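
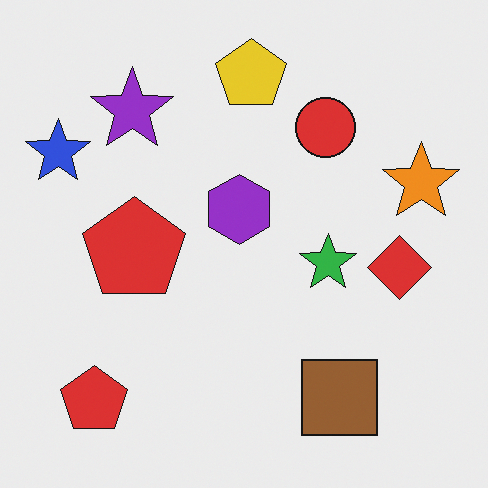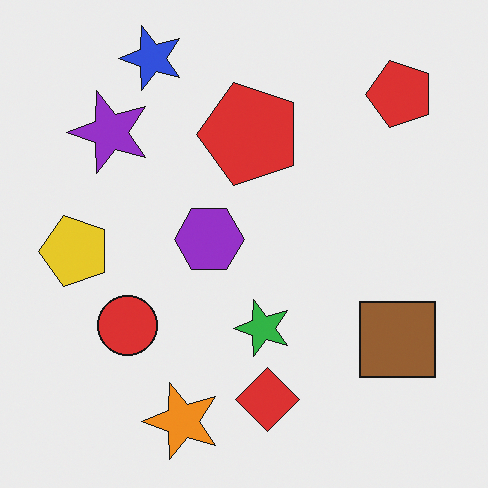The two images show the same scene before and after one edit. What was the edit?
The image was transposed (reflected across the top-left ↔ bottom-right diagonal).

Shapes have swapped their row and column positions — what was in the top-right is now in the bottom-left — a diagonal reflection.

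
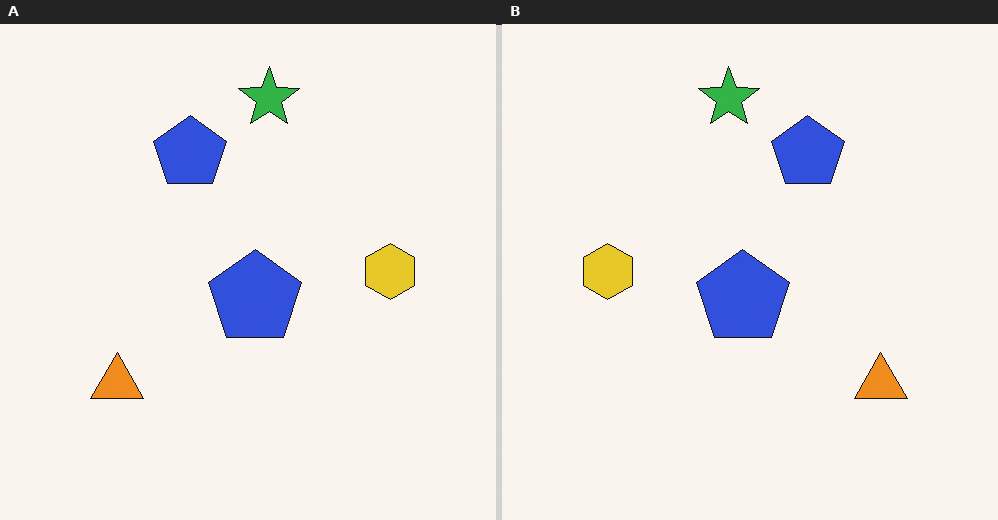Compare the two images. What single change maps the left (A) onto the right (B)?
This is the original image flipped horizontally (left ↔ right).

The yellow hexagon is in the right of the left (A) image and the left of the right (B) — shapes on opposite sides of the vertical midline have swapped in a mirror flip.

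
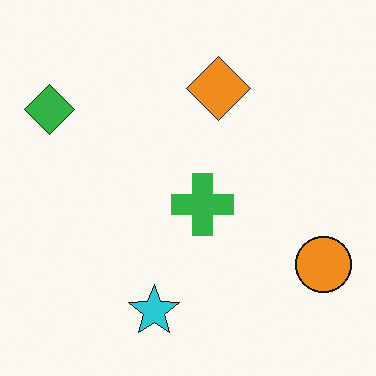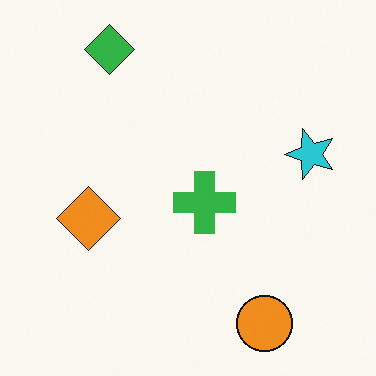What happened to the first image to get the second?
This is the original image transposed (reflected across the top-left ↔ bottom-right diagonal).

Shapes have swapped their row and column positions — what was in the top-right is now in the bottom-left — a diagonal reflection.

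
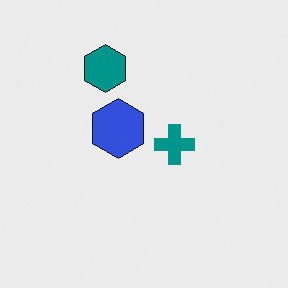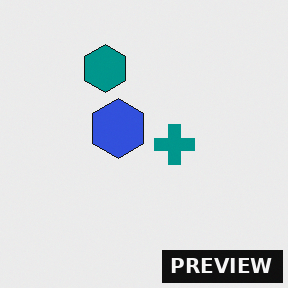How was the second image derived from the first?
Watermarked with the text "PREVIEW" in the lower-right corner.

A dark label reading "PREVIEW" appears in the lower-right corner.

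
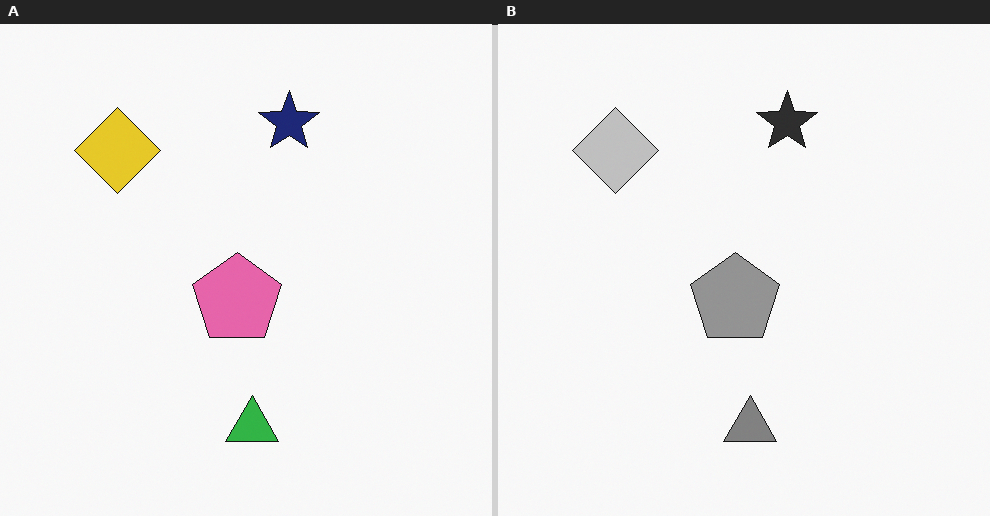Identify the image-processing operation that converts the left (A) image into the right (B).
This is the original image converted to grayscale.

All color is removed — every shape is now a shade of grey.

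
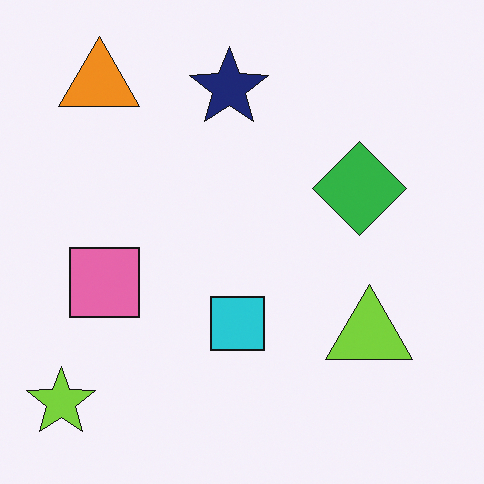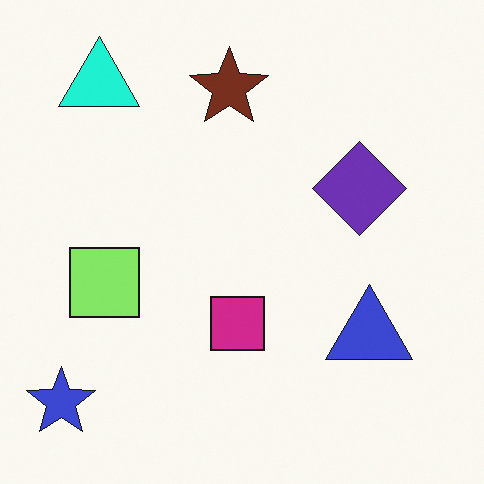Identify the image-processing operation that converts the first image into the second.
The transformation is: hue-shifted noticeably.

Every shape's color has rotated by the same amount around the hue wheel — a uniform hue shift.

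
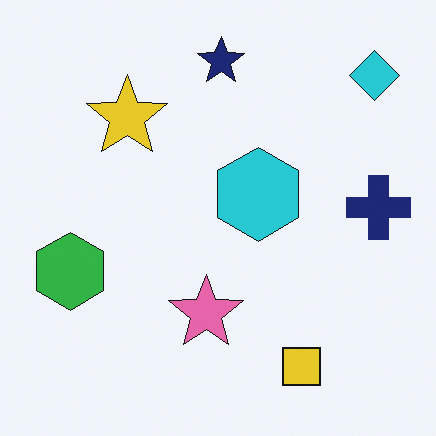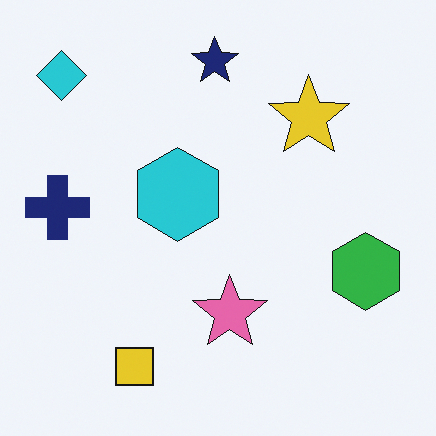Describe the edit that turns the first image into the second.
The transformation is: flipped horizontally (left ↔ right).

The navy cross is in the right of the first image and the left of the second — shapes on opposite sides of the vertical midline have swapped in a mirror flip.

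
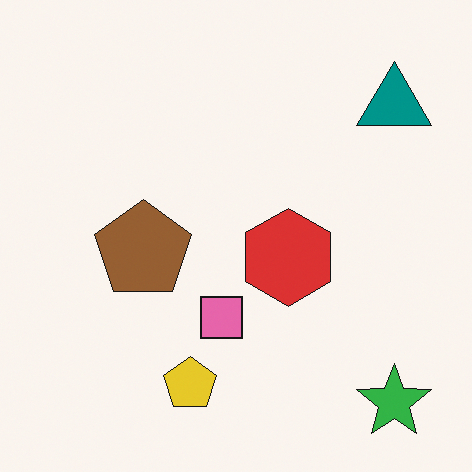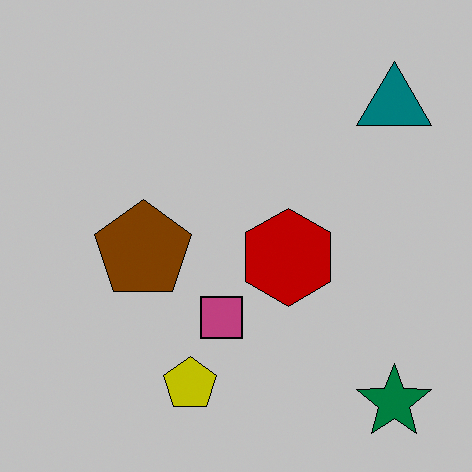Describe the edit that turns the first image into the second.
Aggressively posterized.

Each flat color has snapped to a coarser quantized level — most visibly, the near-white background has dropped to a flat grey.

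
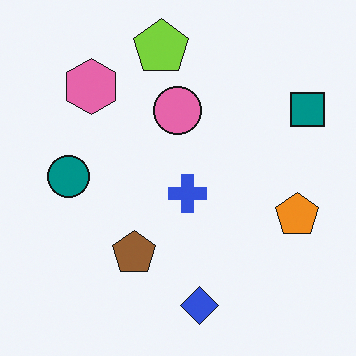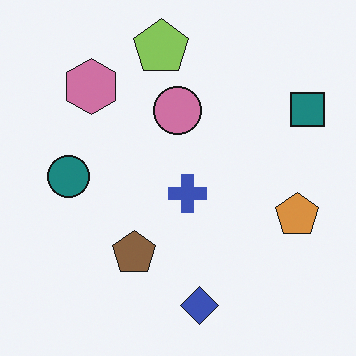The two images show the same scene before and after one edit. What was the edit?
The transformation is: slightly desaturated.

All colors are more muted and greyish — a global saturation change.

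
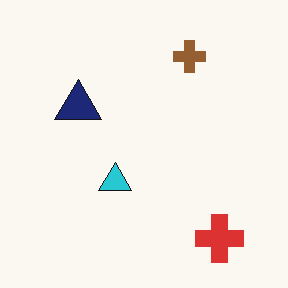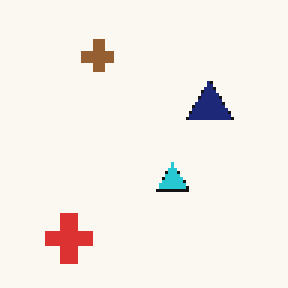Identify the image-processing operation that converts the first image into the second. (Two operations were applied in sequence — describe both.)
It was lightly pixelated (a mild mosaic effect), then flipped horizontally (left ↔ right).

Shapes are reduced to large square blocks; fine edges and outlines are lost — a downscale-then-upscale (mosaic) effect. The red cross is in the bottom-right of the first image and the bottom-left of the second — shapes on opposite sides of the vertical midline have swapped in a mirror flip.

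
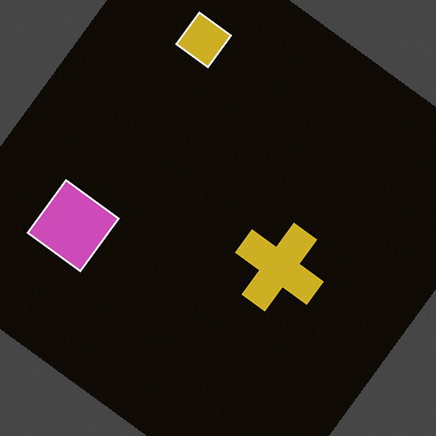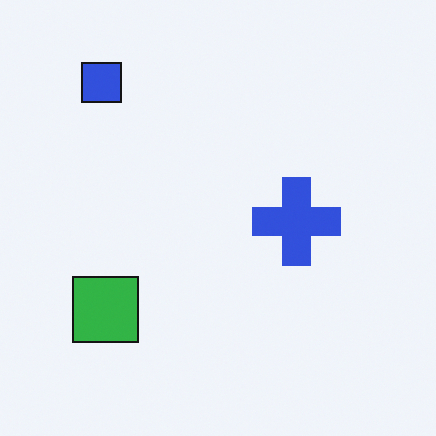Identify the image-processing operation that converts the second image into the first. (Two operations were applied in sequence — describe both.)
The first image is the second color-inverted (negative), then rotated clockwise by a large amount — several tens of degrees.

The light background has become dark and every shape's color is its complement — a photographic negative. Every shape is tilted by the same angle and the image corners show triangular fill wedges — a whole-image rotation by a non-right angle.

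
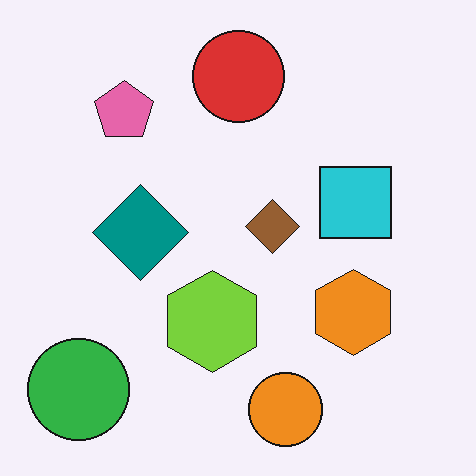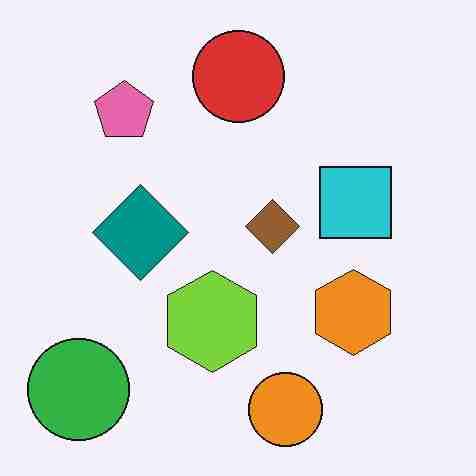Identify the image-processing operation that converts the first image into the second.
It was degraded with heavy JPEG compression.

Blocky 8×8 compression artifacts appear around shape edges and the flat background shows ringing — characteristic JPEG degradation.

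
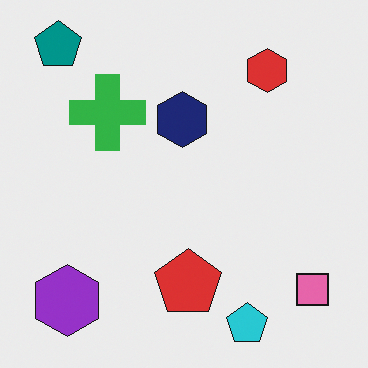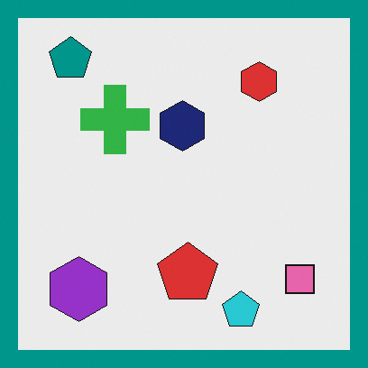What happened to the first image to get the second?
This is the original image framed with a teal border.

A solid teal frame runs around the edge of the second image, with the content slightly shrunk inside it.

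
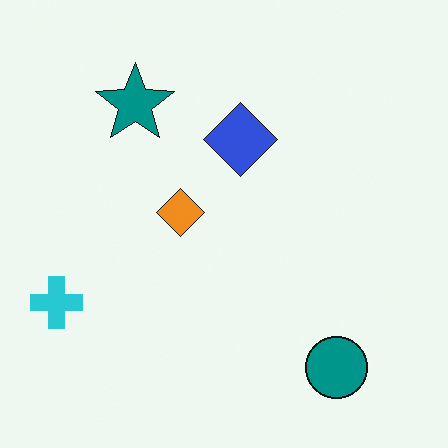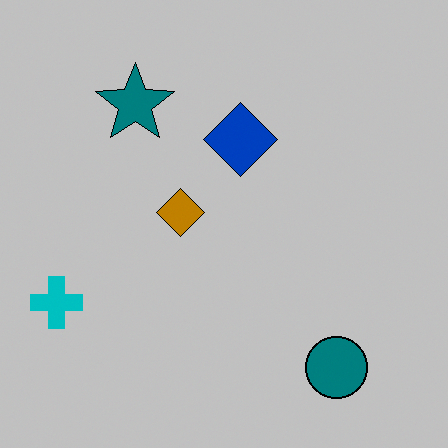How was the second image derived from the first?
Aggressively posterized.

Each flat color has snapped to a coarser quantized level — most visibly, the near-white background has dropped to a flat grey.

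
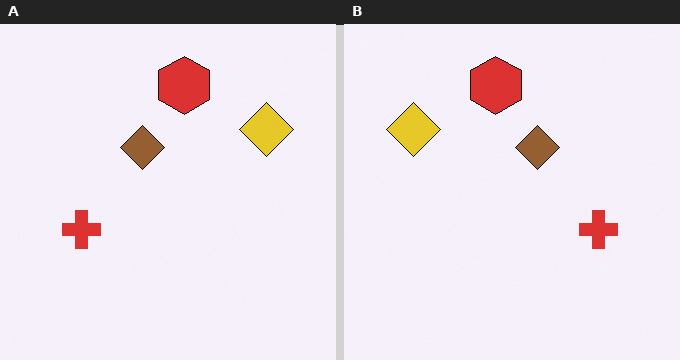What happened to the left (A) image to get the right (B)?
Flipped horizontally (left ↔ right).

The yellow diamond is in the top-right of the left (A) image and the top-left of the right (B) — shapes on opposite sides of the vertical midline have swapped in a mirror flip.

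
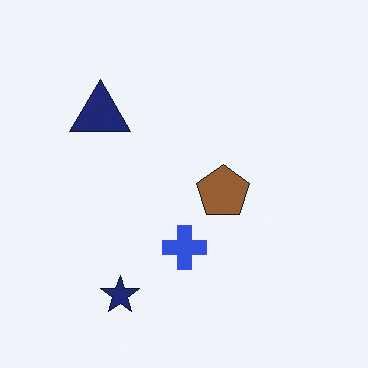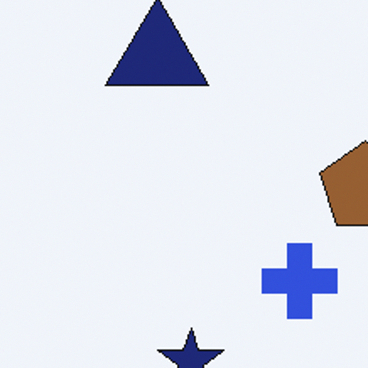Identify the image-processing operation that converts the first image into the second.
It was cropped to a noticeably smaller region and rescaled.

The visible shapes are larger and the field of view is narrower; shapes near the original edges may be partly or wholly outside the frame — a crop-and-rescale.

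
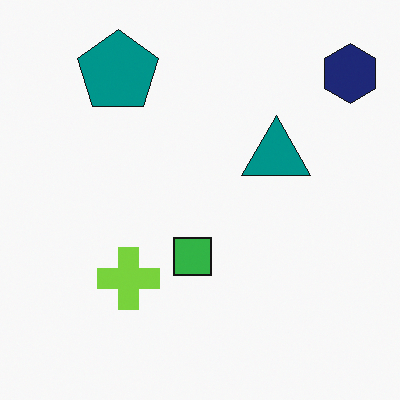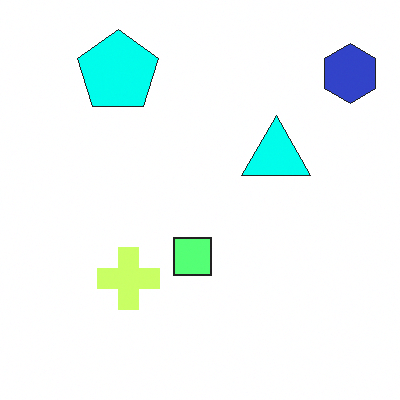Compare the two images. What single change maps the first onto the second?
The second image is the first substantially brightened.

Every pixel — background and shapes alike — is uniformly brightened.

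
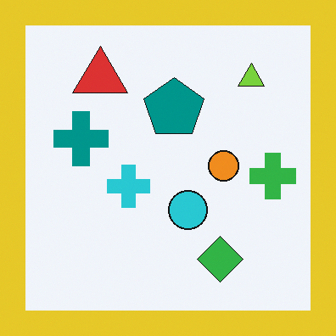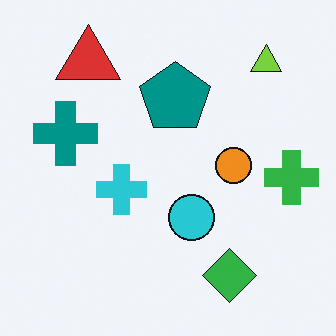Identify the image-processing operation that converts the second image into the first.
The transformation is: framed with a yellow border.

A solid yellow frame runs around the edge of the first image, with the content slightly shrunk inside it.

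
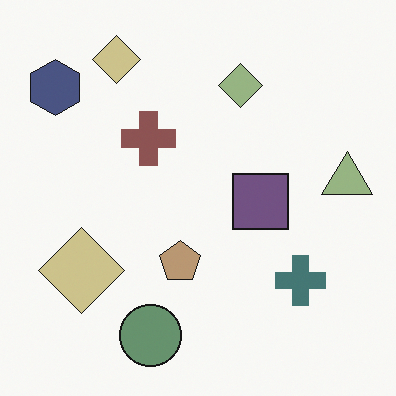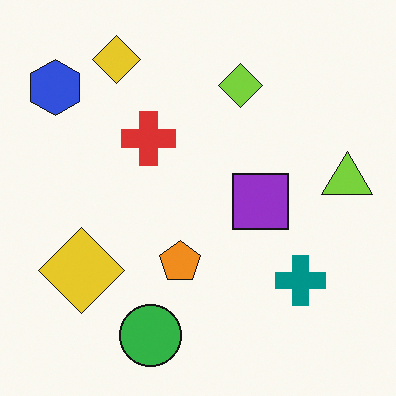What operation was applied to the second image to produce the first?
The transformation is: heavily desaturated.

All colors are more muted and greyish — a global saturation change.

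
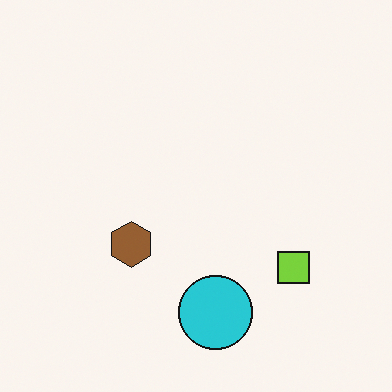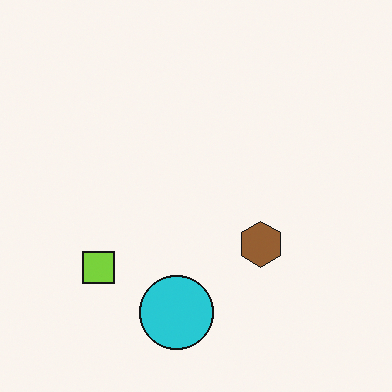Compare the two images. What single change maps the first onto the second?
Flipped horizontally (left ↔ right).

The lime square is in the bottom-right of the first image and the bottom-left of the second — shapes on opposite sides of the vertical midline have swapped in a mirror flip.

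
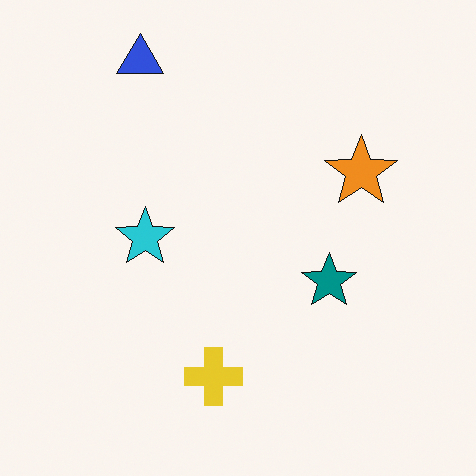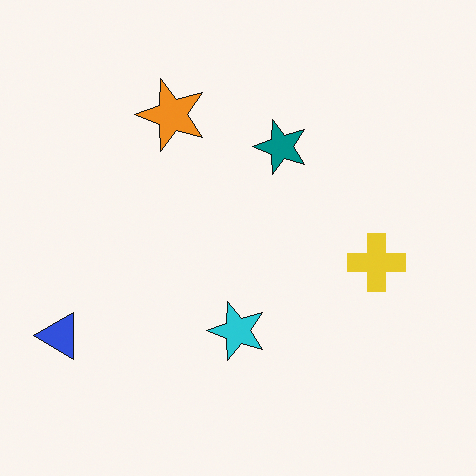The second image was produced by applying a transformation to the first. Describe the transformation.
Rotated 90° counter-clockwise.

The blue triangle sits in the top-left of the first image and the bottom-left of the second — consistent with a whole-image 90° counter-clockwise rotation.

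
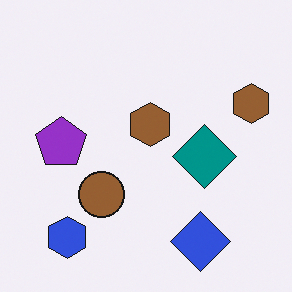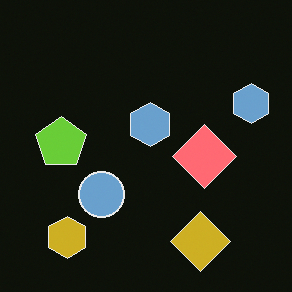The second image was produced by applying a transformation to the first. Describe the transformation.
The image was color-inverted (negative).

The light background has become dark and every shape's color is its complement — a photographic negative.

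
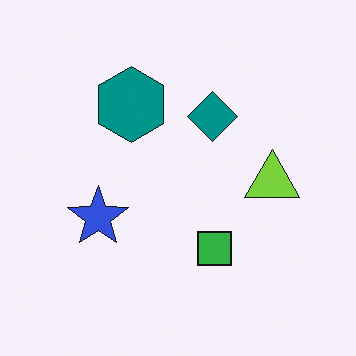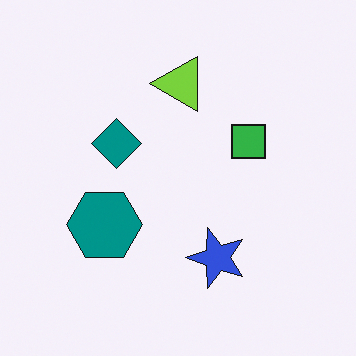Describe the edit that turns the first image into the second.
This is the original image rotated 90° counter-clockwise.

The lime triangle sits in the right of the first image and the top of the second — consistent with a whole-image 90° counter-clockwise rotation.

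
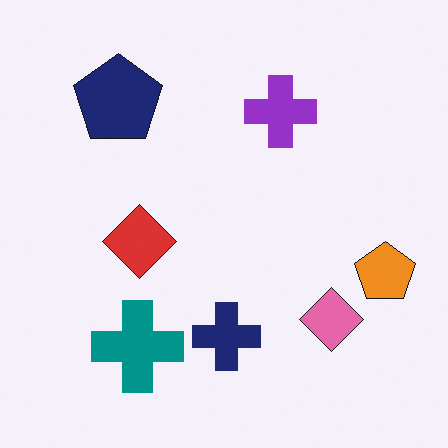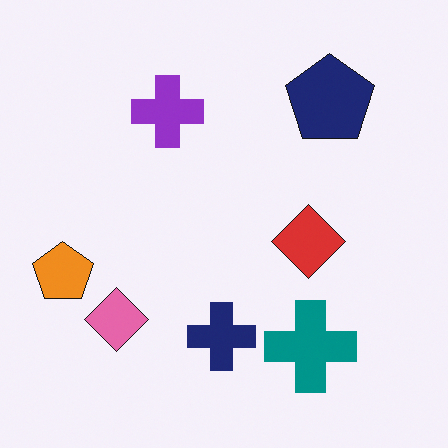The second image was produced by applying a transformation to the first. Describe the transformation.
Flipped horizontally (left ↔ right).

The orange pentagon is in the right of the first image and the left of the second — shapes on opposite sides of the vertical midline have swapped in a mirror flip.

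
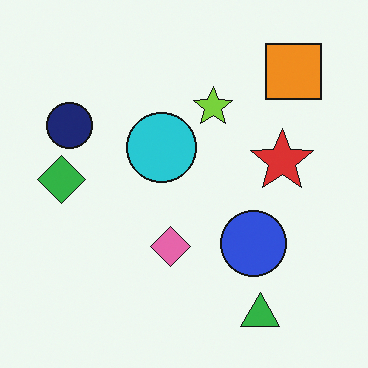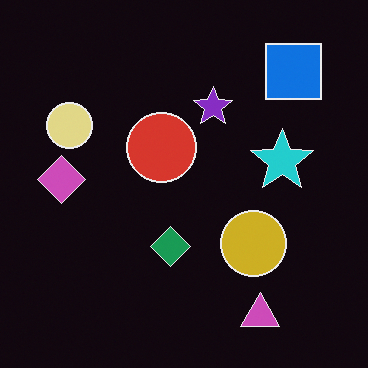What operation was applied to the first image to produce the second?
This is the original image color-inverted (negative).

The light background has become dark and every shape's color is its complement — a photographic negative.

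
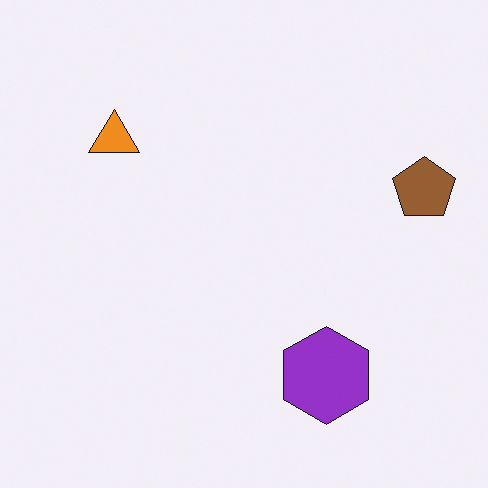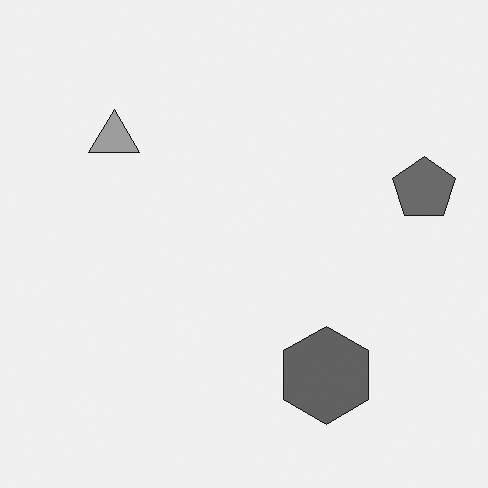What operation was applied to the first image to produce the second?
The second image is the first converted to grayscale.

All color is removed — every shape is now a shade of grey.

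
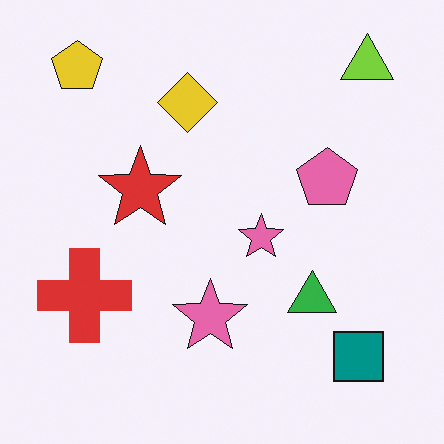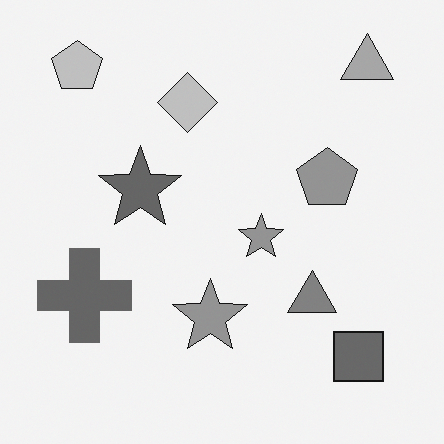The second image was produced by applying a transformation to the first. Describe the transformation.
The image was converted to grayscale.

All color is removed — every shape is now a shade of grey.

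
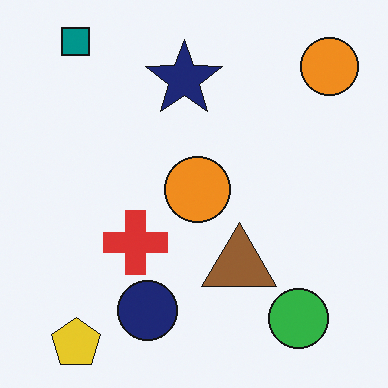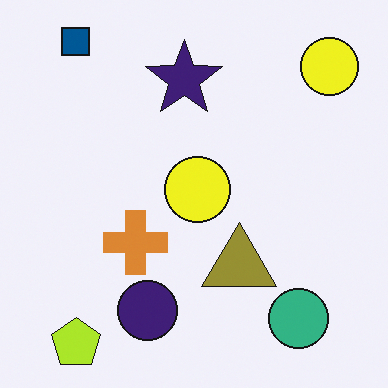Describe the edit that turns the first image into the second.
The image was hue-shifted by a small amount.

Every shape's color has rotated by the same amount around the hue wheel — a uniform hue shift.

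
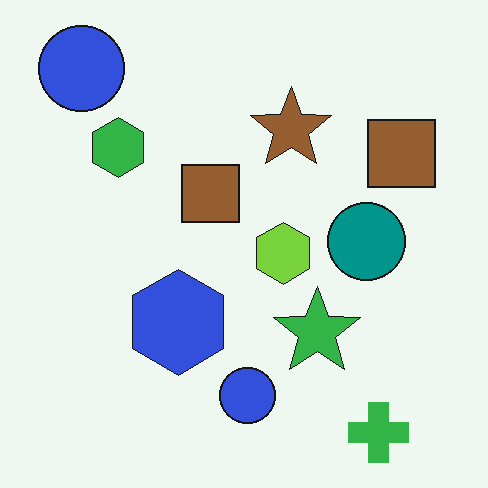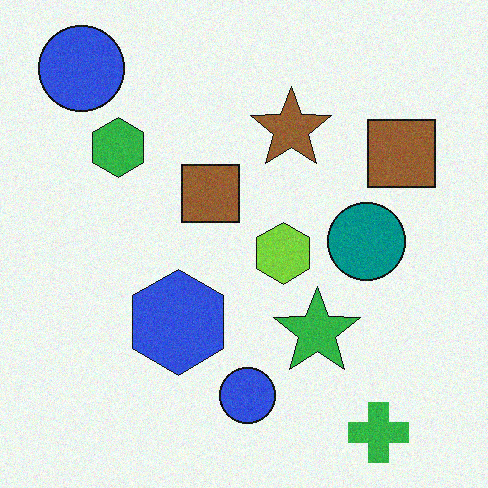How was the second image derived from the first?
It was degraded with light additive noise.

Random speckle covers the whole image, including the flat background.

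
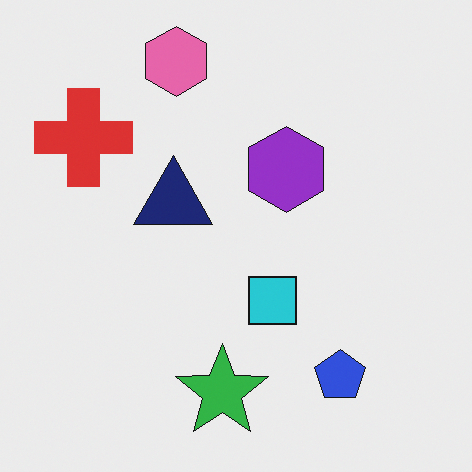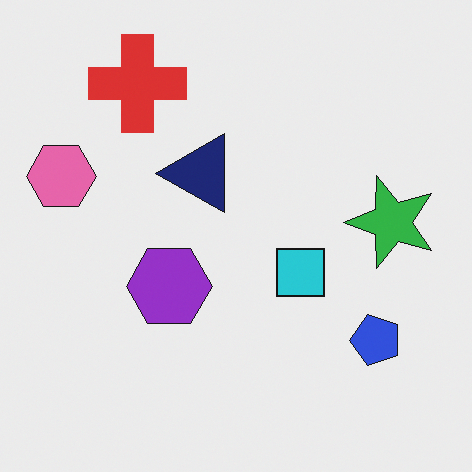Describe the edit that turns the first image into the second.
The transformation is: transposed (reflected across the top-left ↔ bottom-right diagonal).

Shapes have swapped their row and column positions — what was in the top-right is now in the bottom-left — a diagonal reflection.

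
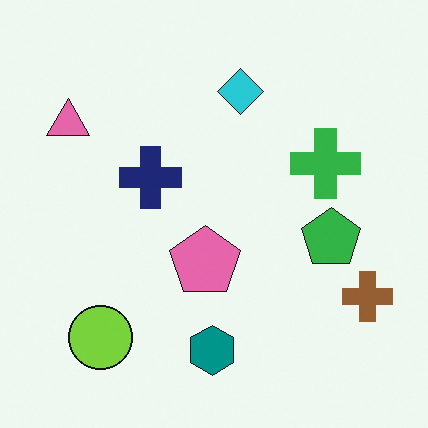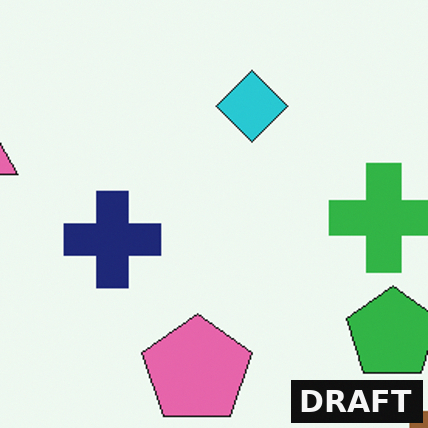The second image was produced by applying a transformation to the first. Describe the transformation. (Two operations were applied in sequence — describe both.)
Cropped slightly and scaled back up, then watermarked with the text "DRAFT" in the lower-right corner.

The visible shapes are larger and the field of view is narrower; shapes near the original edges may be partly or wholly outside the frame — a crop-and-rescale. A dark label reading "DRAFT" appears in the lower-right corner.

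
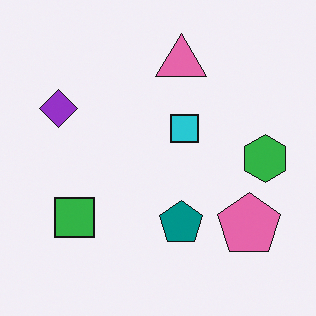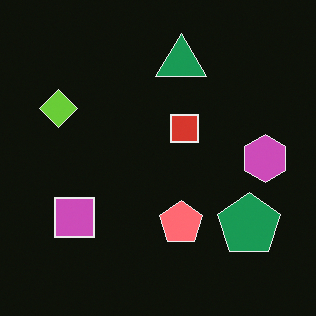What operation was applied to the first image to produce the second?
This is the original image color-inverted (negative).

The light background has become dark and every shape's color is its complement — a photographic negative.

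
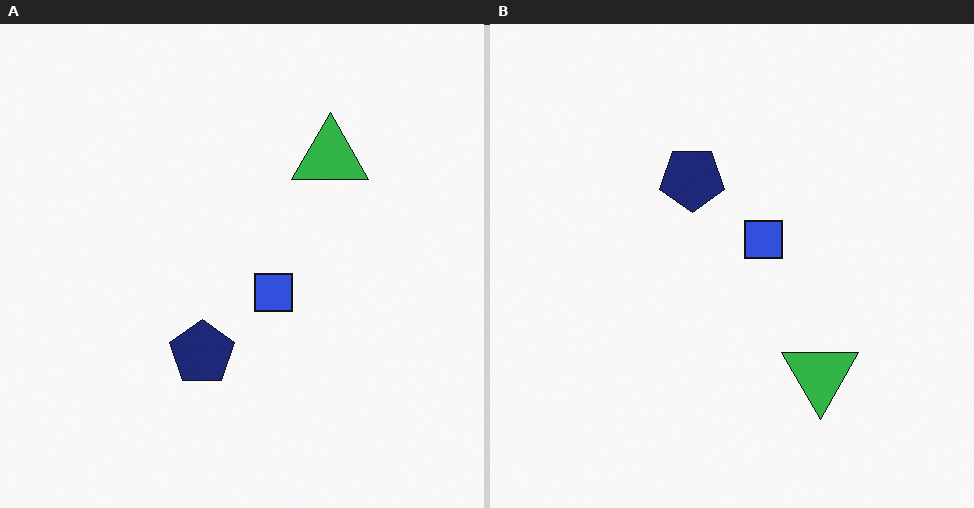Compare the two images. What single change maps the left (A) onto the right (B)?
The right (B) image is the left (A) flipped vertically (top ↔ bottom).

The green triangle is in the top-right of the left (A) image and the bottom-right of the right (B) — shapes on opposite sides of the horizontal midline have swapped in a mirror flip.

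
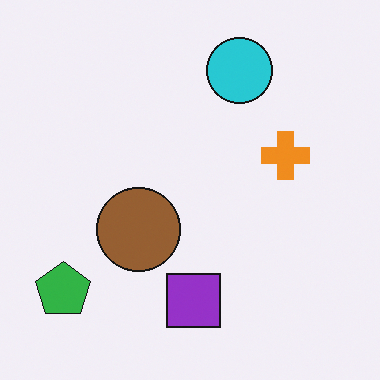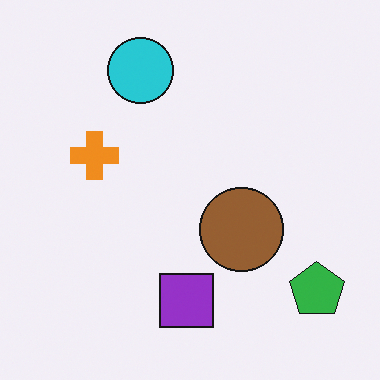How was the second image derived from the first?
The second image is the first flipped horizontally (left ↔ right).

The green pentagon is in the bottom-left of the first image and the bottom-right of the second — shapes on opposite sides of the vertical midline have swapped in a mirror flip.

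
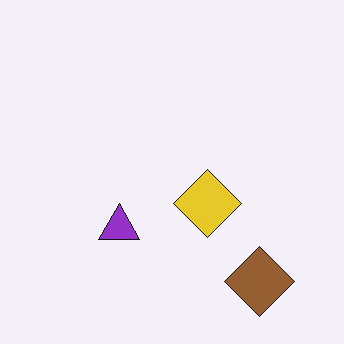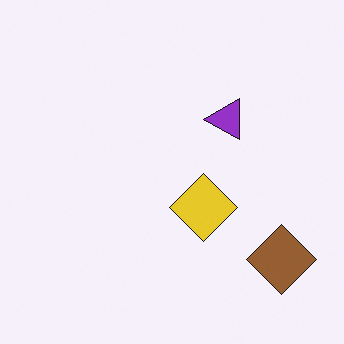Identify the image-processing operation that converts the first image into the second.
This is the original image transposed (reflected across the top-left ↔ bottom-right diagonal).

Shapes have swapped their row and column positions — what was in the top-right is now in the bottom-left — a diagonal reflection.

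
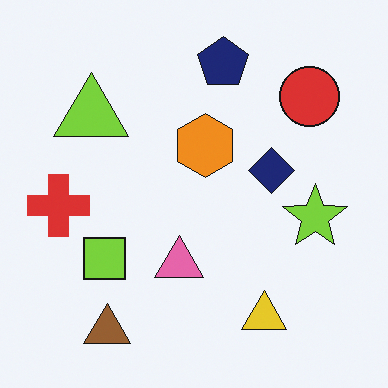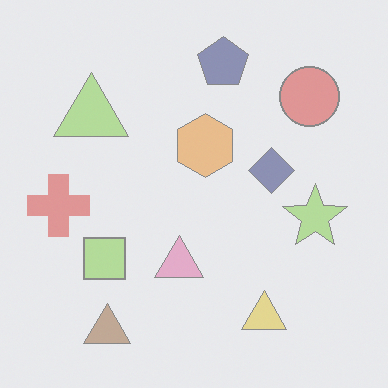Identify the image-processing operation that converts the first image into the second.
The image was given much lower contrast.

Tones are pushed toward mid-grey across the whole image — a global contrast change.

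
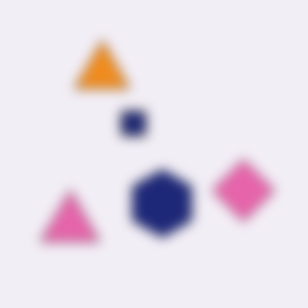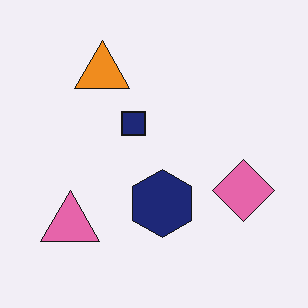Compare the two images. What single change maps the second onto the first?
It was strongly gaussian-blurred.

Shape edges and outlines are uniformly softened across the whole image.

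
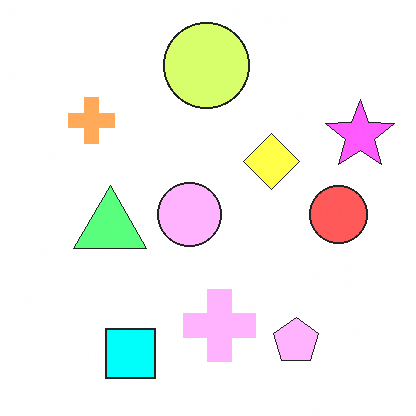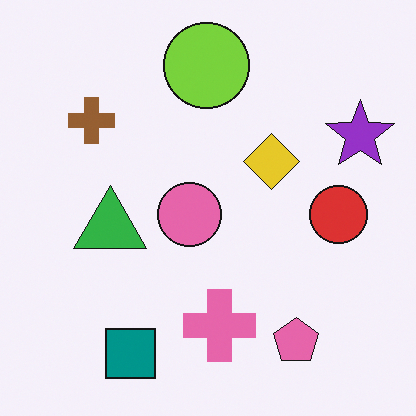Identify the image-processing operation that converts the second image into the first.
The first image is the second substantially brightened.

Every pixel — background and shapes alike — is uniformly brightened.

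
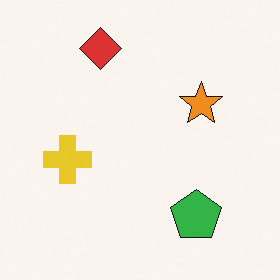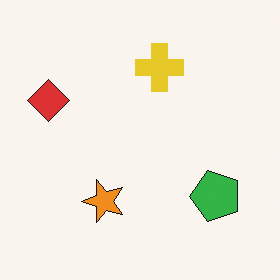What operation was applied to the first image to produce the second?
It was transposed (reflected across the top-left ↔ bottom-right diagonal).

Shapes have swapped their row and column positions — what was in the top-right is now in the bottom-left — a diagonal reflection.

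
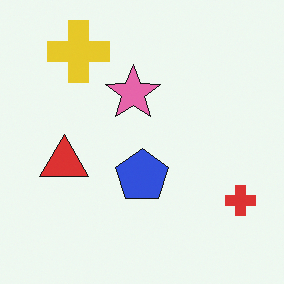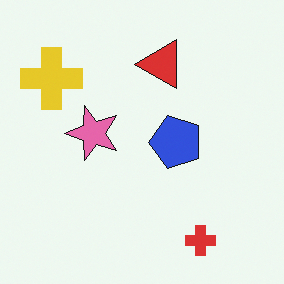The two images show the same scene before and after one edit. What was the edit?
Transposed (reflected across the top-left ↔ bottom-right diagonal).

Shapes have swapped their row and column positions — what was in the top-right is now in the bottom-left — a diagonal reflection.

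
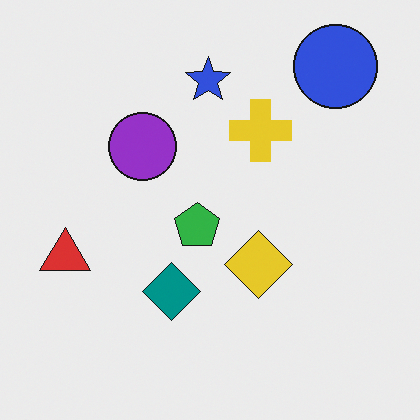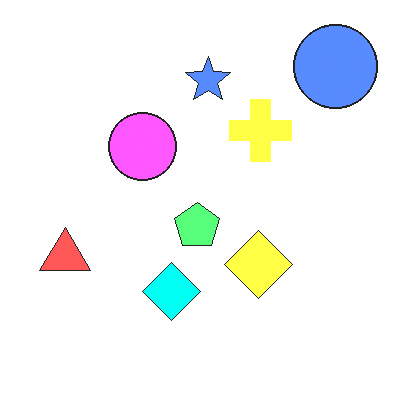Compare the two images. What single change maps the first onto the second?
Substantially brightened.

Every pixel — background and shapes alike — is uniformly brightened.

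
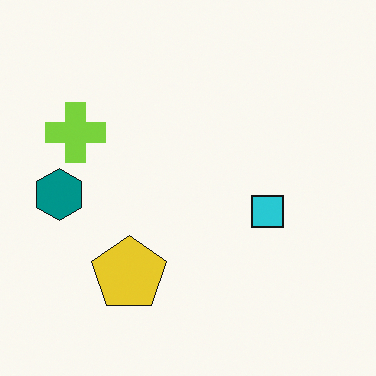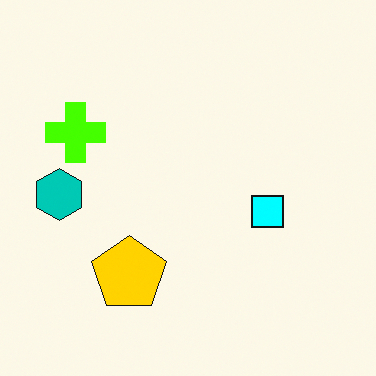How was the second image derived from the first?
The image was made much more vivid (saturation change).

All colors are more vivid — a global saturation change.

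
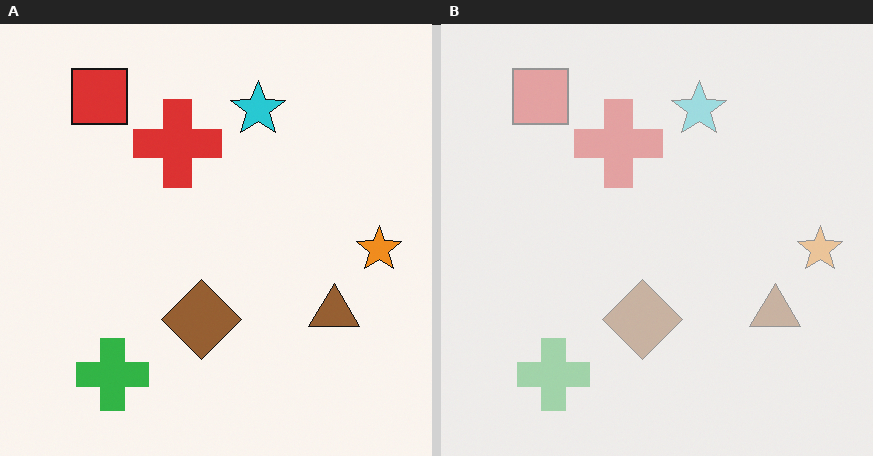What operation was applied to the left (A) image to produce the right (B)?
The right (B) image is the left (A) given much lower contrast.

Tones are pushed toward mid-grey across the whole image — a global contrast change.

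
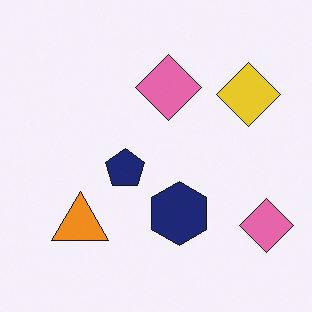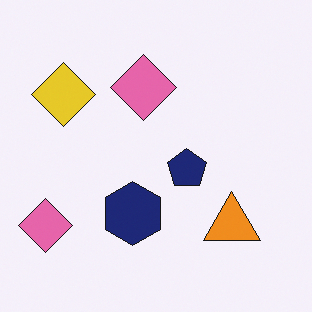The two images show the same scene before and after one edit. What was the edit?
This is the original image flipped horizontally (left ↔ right).

The yellow diamond is in the top-right of the first image and the top-left of the second — shapes on opposite sides of the vertical midline have swapped in a mirror flip.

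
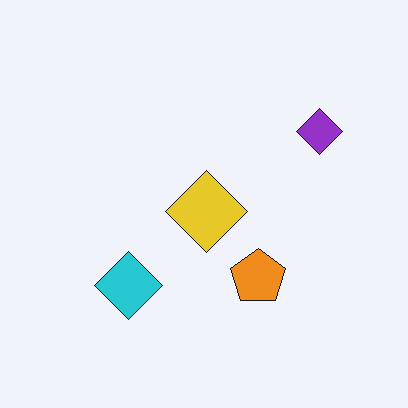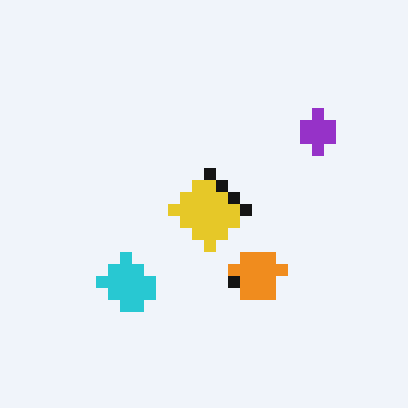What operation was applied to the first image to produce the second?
It was heavily pixelated into large blocks.

Shapes are reduced to large square blocks; fine edges and outlines are lost — a downscale-then-upscale (mosaic) effect.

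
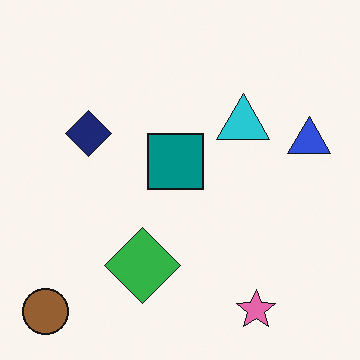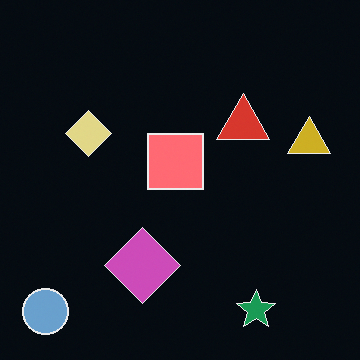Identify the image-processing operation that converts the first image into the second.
It was color-inverted (negative).

The light background has become dark and every shape's color is its complement — a photographic negative.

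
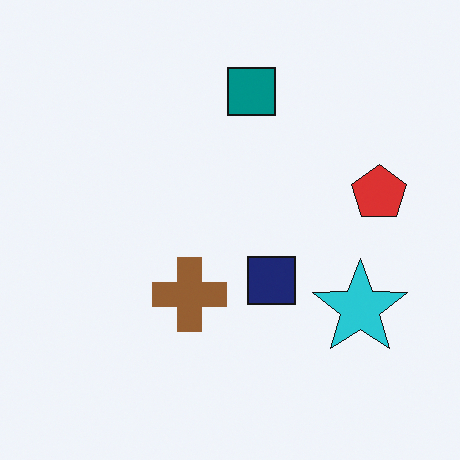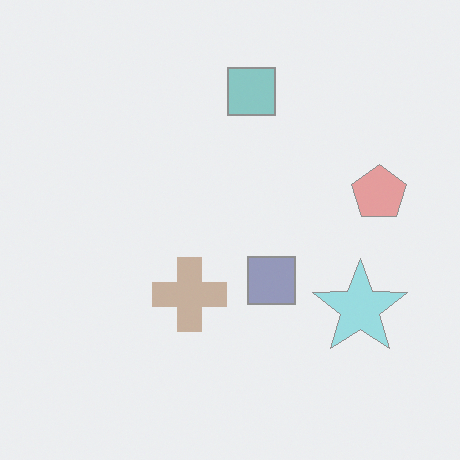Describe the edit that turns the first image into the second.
The transformation is: washed out (contrast reduced).

Tones are pushed toward mid-grey across the whole image — a global contrast change.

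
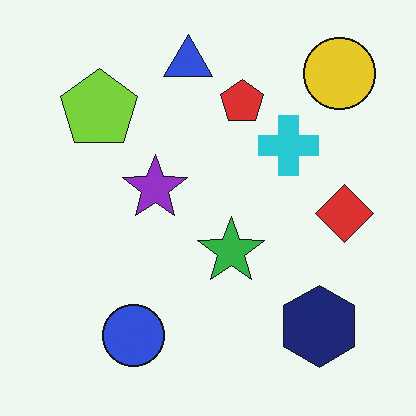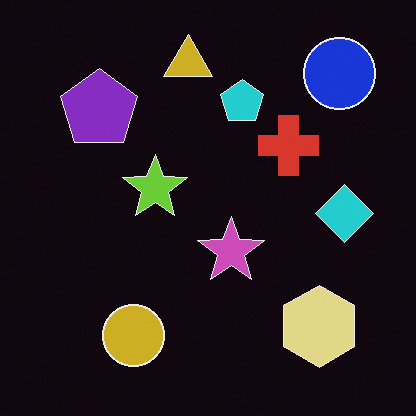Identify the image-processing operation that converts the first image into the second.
Color-inverted (negative).

The light background has become dark and every shape's color is its complement — a photographic negative.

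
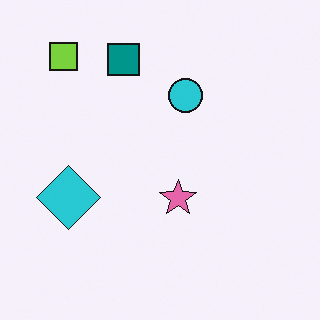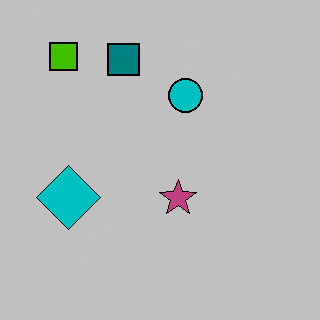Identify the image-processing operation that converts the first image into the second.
The second image is the first aggressively posterized.

Each flat color has snapped to a coarser quantized level — most visibly, the near-white background has dropped to a flat grey.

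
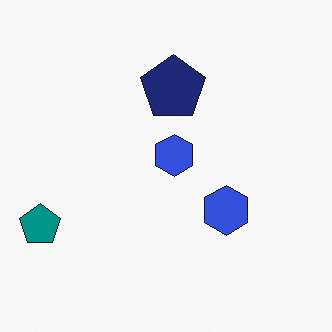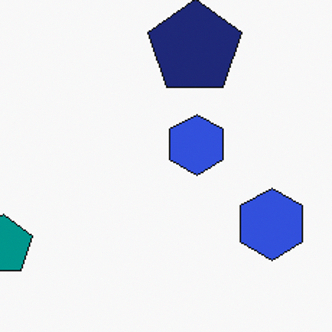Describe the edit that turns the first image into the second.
This is the original image cropped slightly and scaled back up.

The visible shapes are larger and the field of view is narrower; shapes near the original edges may be partly or wholly outside the frame — a crop-and-rescale.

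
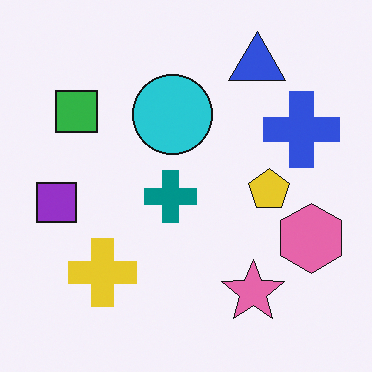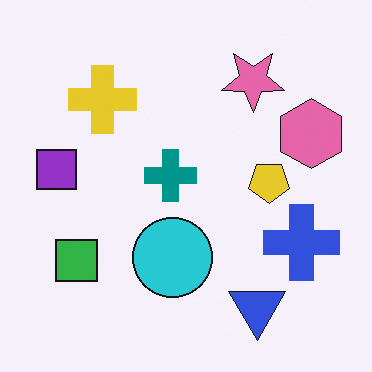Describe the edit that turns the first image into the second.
Flipped vertically (top ↔ bottom).

The blue triangle is in the top-right of the first image and the bottom-right of the second — shapes on opposite sides of the horizontal midline have swapped in a mirror flip.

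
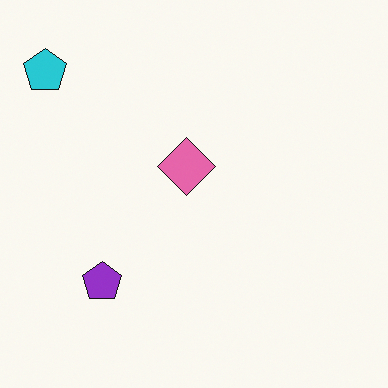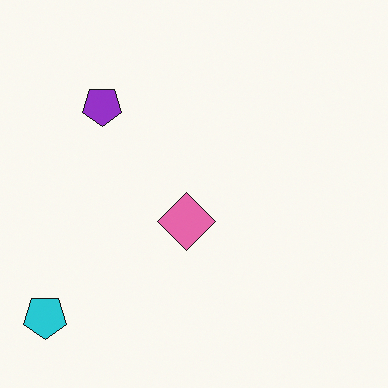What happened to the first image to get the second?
The image was flipped vertically (top ↔ bottom).

The cyan pentagon is in the top-left of the first image and the bottom-left of the second — shapes on opposite sides of the horizontal midline have swapped in a mirror flip.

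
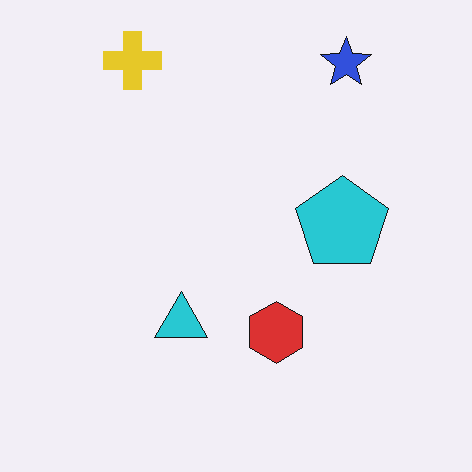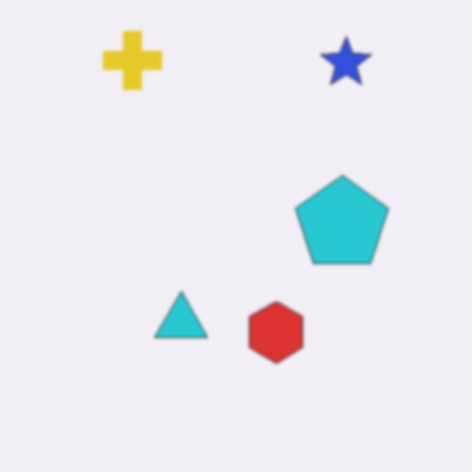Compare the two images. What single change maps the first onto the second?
The second image is the first slightly softened.

Shape edges and outlines are uniformly softened across the whole image.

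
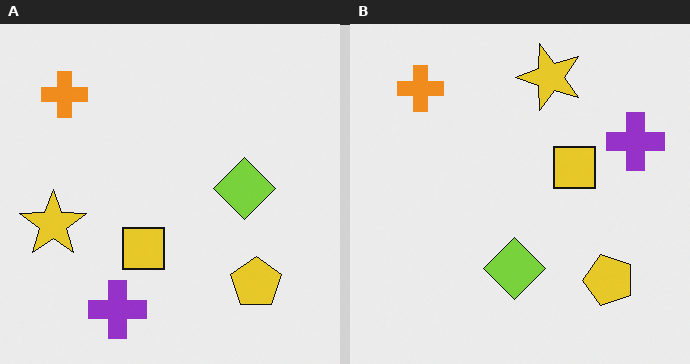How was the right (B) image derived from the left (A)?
Transposed (reflected across the top-left ↔ bottom-right diagonal).

Shapes have swapped their row and column positions — what was in the top-right is now in the bottom-left — a diagonal reflection.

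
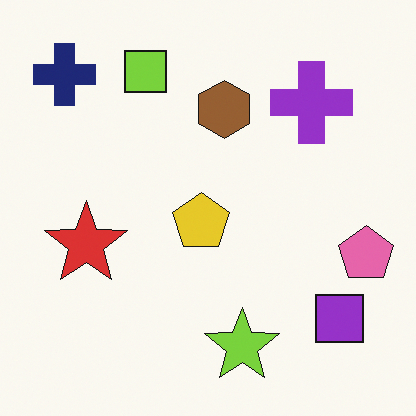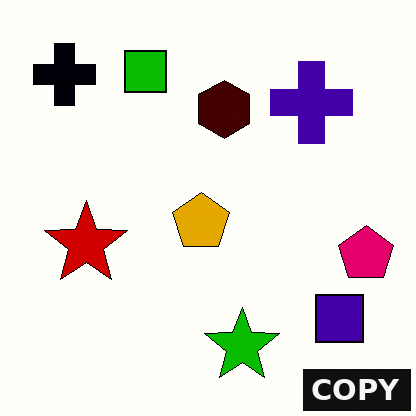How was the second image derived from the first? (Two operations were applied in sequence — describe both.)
It was boosted in contrast, then watermarked with the text "COPY" in the lower-right corner.

Tones are pushed away from mid-grey across the whole image — a global contrast change. A dark label reading "COPY" appears in the lower-right corner.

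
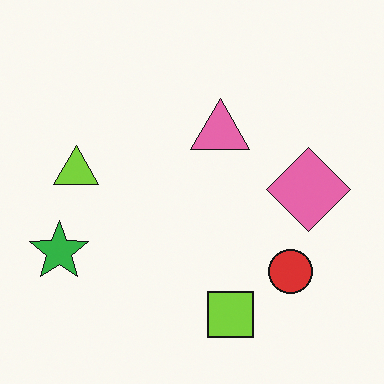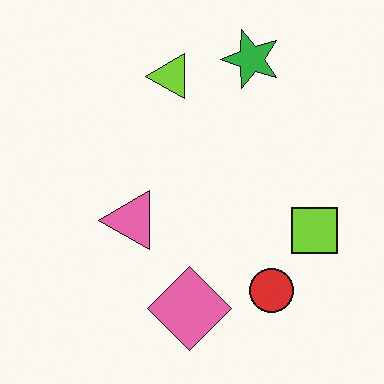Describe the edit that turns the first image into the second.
The image was transposed (reflected across the top-left ↔ bottom-right diagonal).

Shapes have swapped their row and column positions — what was in the top-right is now in the bottom-left — a diagonal reflection.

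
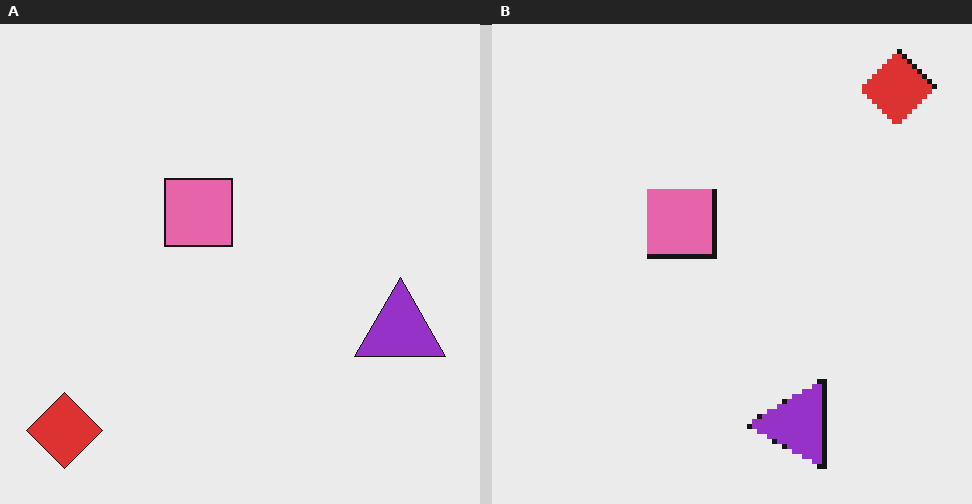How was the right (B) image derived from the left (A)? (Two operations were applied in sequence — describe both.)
The image was transposed (reflected across the top-left ↔ bottom-right diagonal), then mildly pixelated.

Shapes have swapped their row and column positions — what was in the top-right is now in the bottom-left — a diagonal reflection. Shapes are reduced to large square blocks; fine edges and outlines are lost — a downscale-then-upscale (mosaic) effect.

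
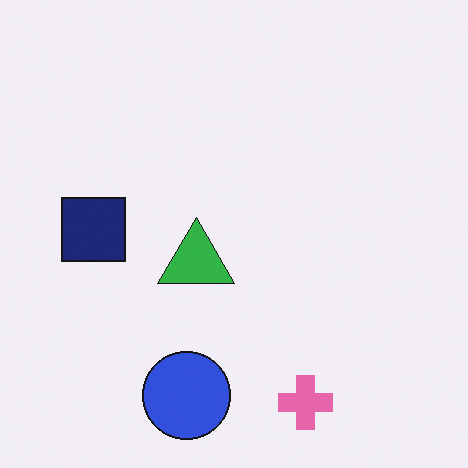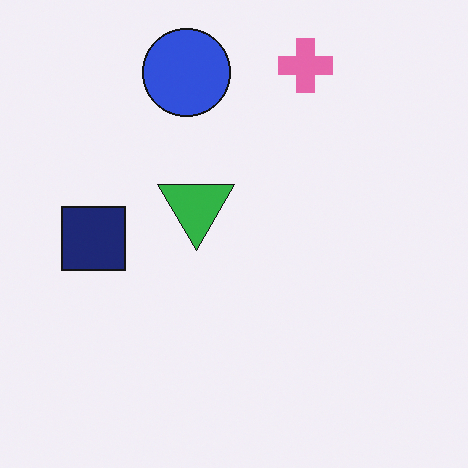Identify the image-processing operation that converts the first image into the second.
Flipped vertically (top ↔ bottom).

The pink cross is in the bottom of the first image and the top of the second — shapes on opposite sides of the horizontal midline have swapped in a mirror flip.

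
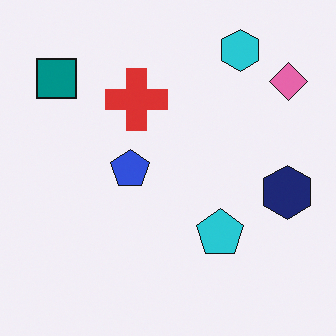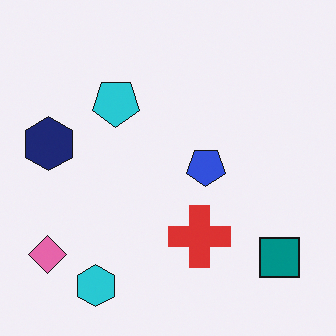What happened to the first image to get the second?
This is the original image rotated 180°.

The pink diamond sits in the top-right of the first image and the bottom-left of the second — consistent with a whole-image 180° rotation.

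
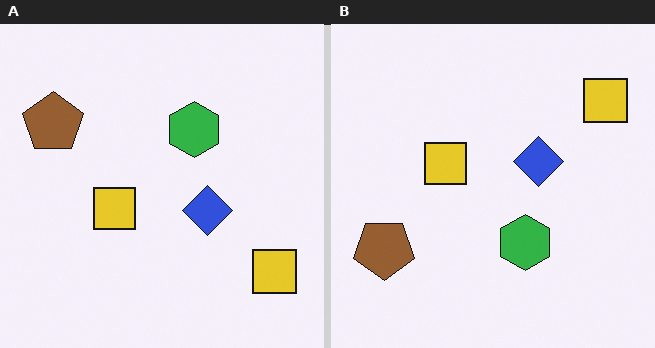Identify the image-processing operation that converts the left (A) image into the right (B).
This is the original image flipped vertically (top ↔ bottom).

The brown pentagon is in the top-left of the left (A) image and the bottom-left of the right (B) — shapes on opposite sides of the horizontal midline have swapped in a mirror flip.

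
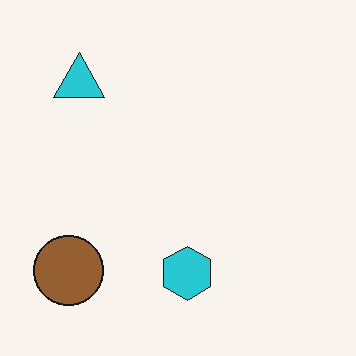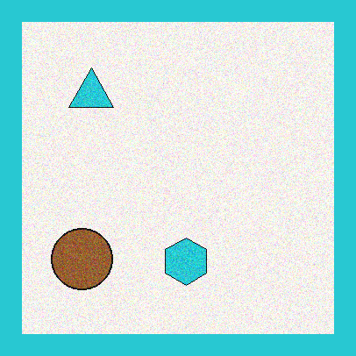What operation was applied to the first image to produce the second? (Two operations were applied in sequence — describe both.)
It was degraded with moderate additive noise, then framed with a cyan border.

Random speckle covers the whole image, including the flat background. A solid cyan frame runs around the edge of the second image, with the content slightly shrunk inside it.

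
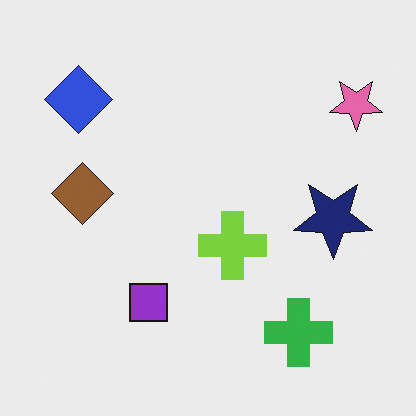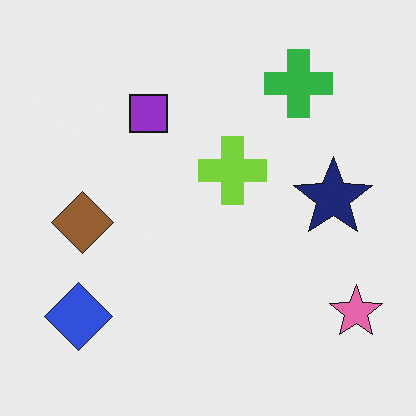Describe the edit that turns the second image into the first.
Flipped vertically (top ↔ bottom).

The green cross is in the top-right of the second image and the bottom-right of the first — shapes on opposite sides of the horizontal midline have swapped in a mirror flip.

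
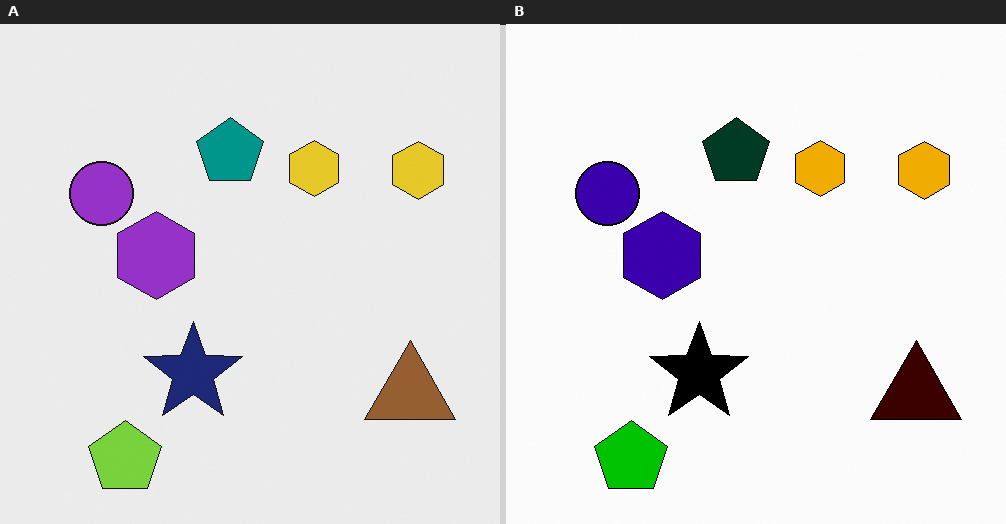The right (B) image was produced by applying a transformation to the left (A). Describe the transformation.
This is the original image boosted in contrast.

Tones are pushed away from mid-grey across the whole image — a global contrast change.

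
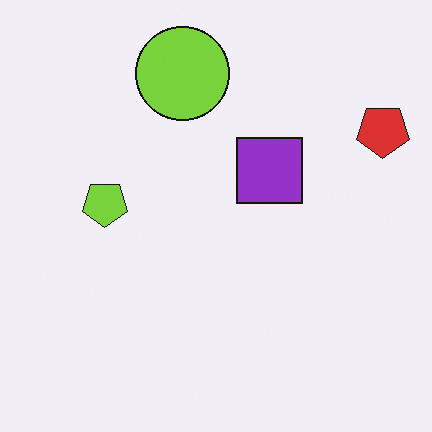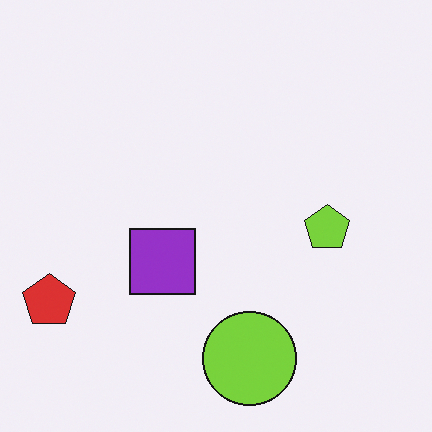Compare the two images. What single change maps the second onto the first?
The first image is the second rotated 180°.

The red pentagon sits in the bottom-left of the second image and the top-right of the first — consistent with a whole-image 180° rotation.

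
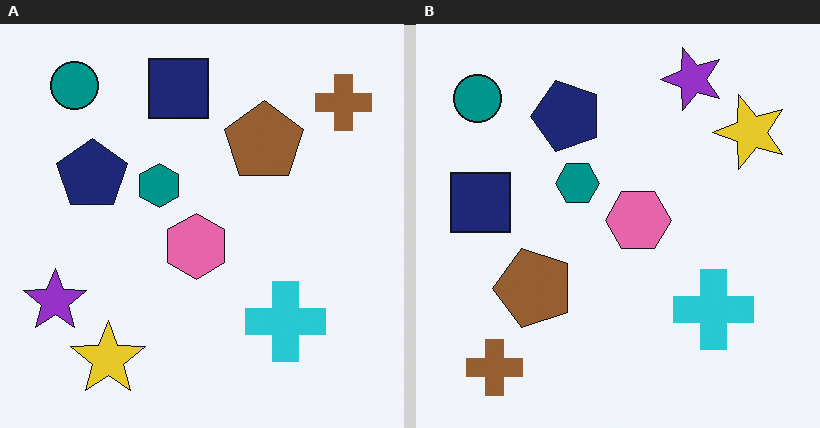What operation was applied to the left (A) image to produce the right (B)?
Transposed (reflected across the top-left ↔ bottom-right diagonal).

Shapes have swapped their row and column positions — what was in the top-right is now in the bottom-left — a diagonal reflection.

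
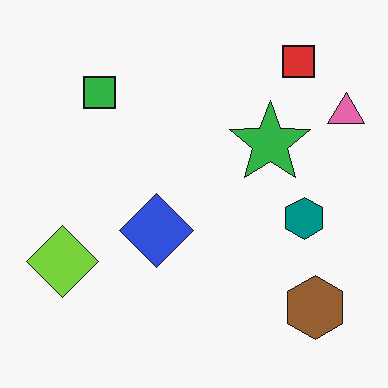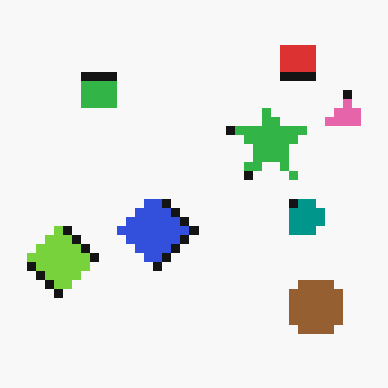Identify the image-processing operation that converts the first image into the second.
This is the original image coarsely pixelated.

Shapes are reduced to large square blocks; fine edges and outlines are lost — a downscale-then-upscale (mosaic) effect.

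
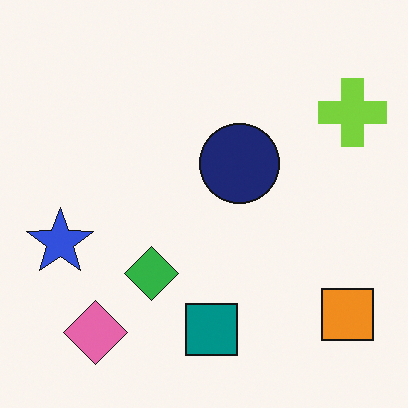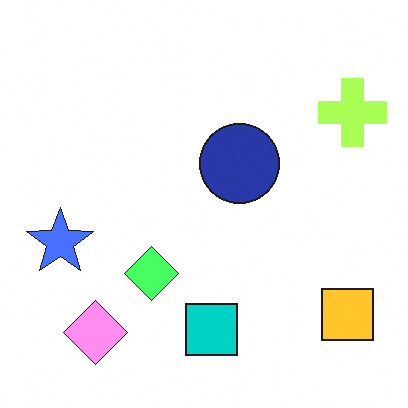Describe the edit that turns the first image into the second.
Brightened a lot.

Every pixel — background and shapes alike — is uniformly brightened.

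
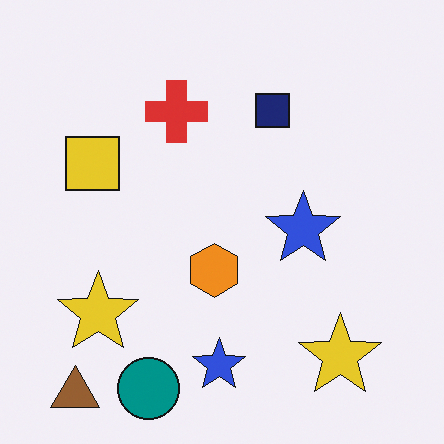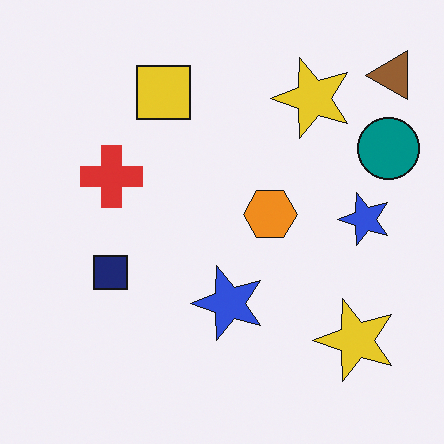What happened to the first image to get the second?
The second image is the first transposed (reflected across the top-left ↔ bottom-right diagonal).

Shapes have swapped their row and column positions — what was in the top-right is now in the bottom-left — a diagonal reflection.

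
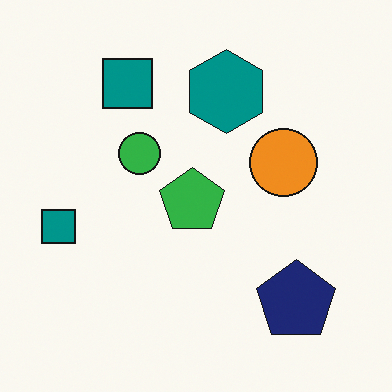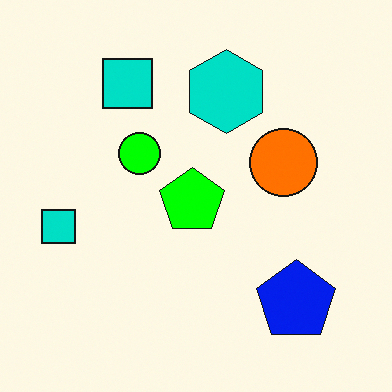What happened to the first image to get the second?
The transformation is: made much more vivid (saturation change).

All colors are more vivid — a global saturation change.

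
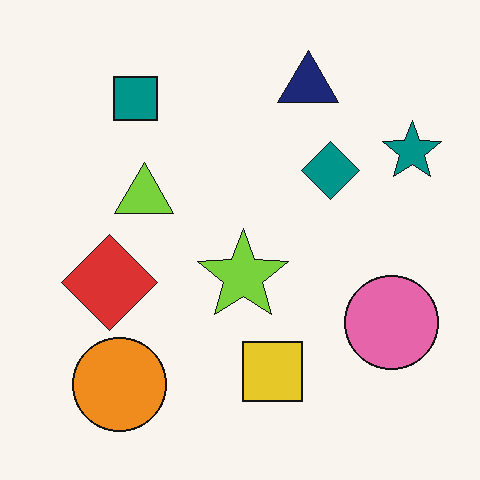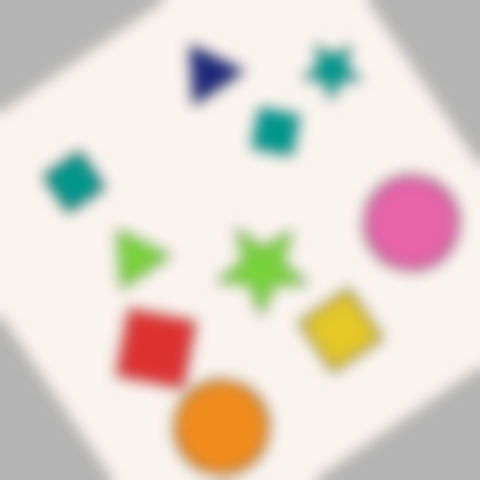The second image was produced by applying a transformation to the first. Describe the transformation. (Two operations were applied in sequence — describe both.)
It was rotated counter-clockwise by a large amount — several tens of degrees, then strongly gaussian-blurred.

Every shape is tilted by the same angle and the image corners show triangular fill wedges — a whole-image rotation by a non-right angle. Shape edges and outlines are uniformly softened across the whole image.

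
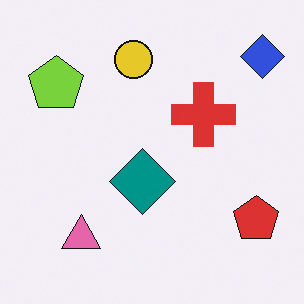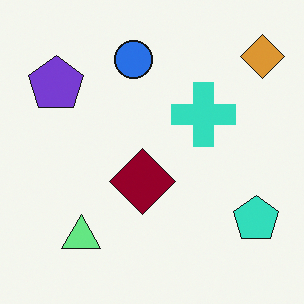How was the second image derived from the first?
It was hue-shifted by a large amount.

Every shape's color has rotated by the same amount around the hue wheel — a uniform hue shift.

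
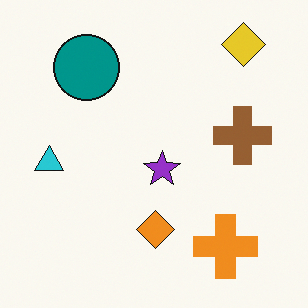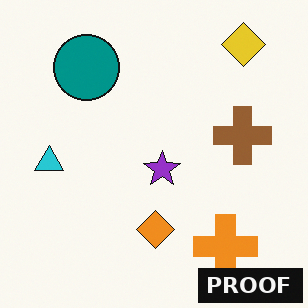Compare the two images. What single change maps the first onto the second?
It was watermarked with the text "PROOF" in the lower-right corner.

A dark label reading "PROOF" appears in the lower-right corner.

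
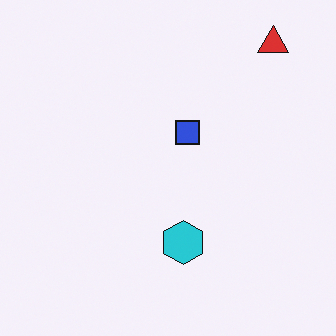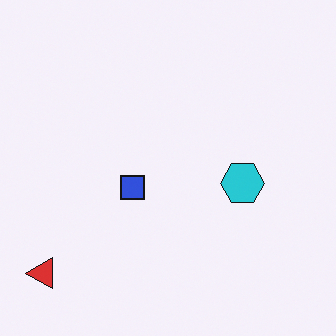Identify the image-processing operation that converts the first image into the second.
It was transposed (reflected across the top-left ↔ bottom-right diagonal).

Shapes have swapped their row and column positions — what was in the top-right is now in the bottom-left — a diagonal reflection.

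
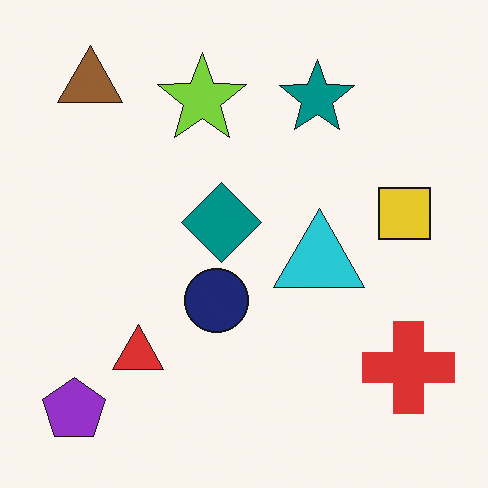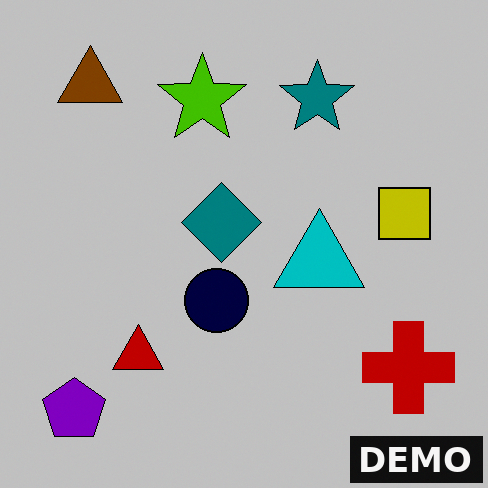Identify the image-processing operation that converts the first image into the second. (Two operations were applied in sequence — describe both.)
It was heavily posterized to just a handful of flat colors, then watermarked with the text "DEMO" in the lower-right corner.

Each flat color has snapped to a coarser quantized level — most visibly, the near-white background has dropped to a flat grey. A dark label reading "DEMO" appears in the lower-right corner.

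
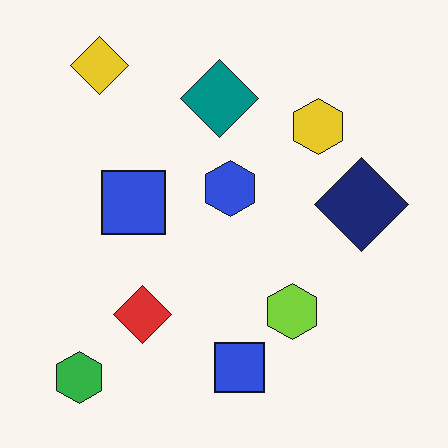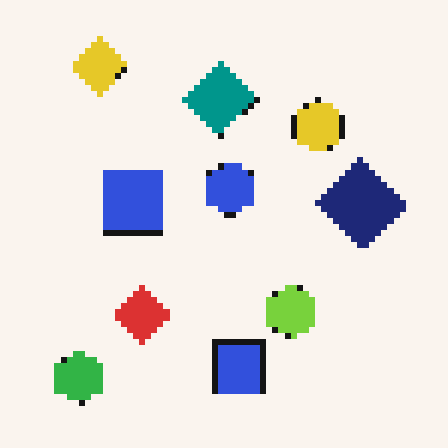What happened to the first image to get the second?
Moderately pixelated.

Shapes are reduced to large square blocks; fine edges and outlines are lost — a downscale-then-upscale (mosaic) effect.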